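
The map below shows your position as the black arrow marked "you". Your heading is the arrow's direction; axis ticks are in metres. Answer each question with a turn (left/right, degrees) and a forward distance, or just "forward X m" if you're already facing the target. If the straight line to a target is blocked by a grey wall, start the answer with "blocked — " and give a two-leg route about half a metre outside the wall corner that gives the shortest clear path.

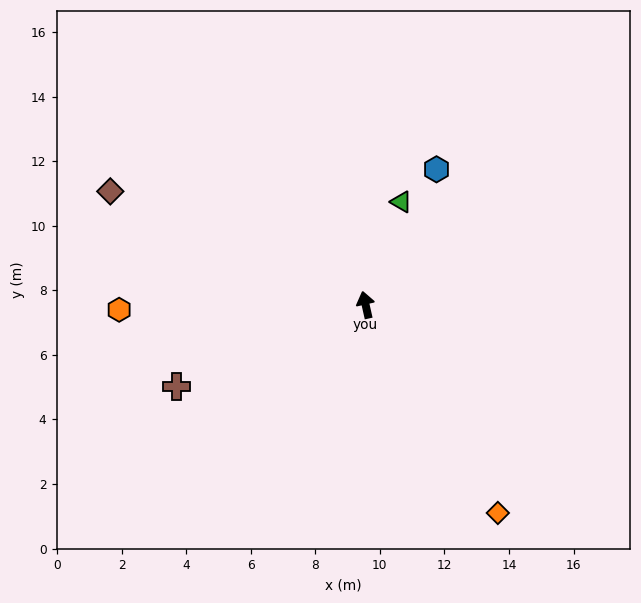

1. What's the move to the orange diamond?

turn right 160°, forward 7.6 m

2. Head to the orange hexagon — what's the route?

turn left 78°, forward 7.6 m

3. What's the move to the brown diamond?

turn left 53°, forward 8.7 m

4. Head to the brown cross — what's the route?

turn left 101°, forward 6.4 m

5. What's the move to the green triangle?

turn right 32°, forward 3.4 m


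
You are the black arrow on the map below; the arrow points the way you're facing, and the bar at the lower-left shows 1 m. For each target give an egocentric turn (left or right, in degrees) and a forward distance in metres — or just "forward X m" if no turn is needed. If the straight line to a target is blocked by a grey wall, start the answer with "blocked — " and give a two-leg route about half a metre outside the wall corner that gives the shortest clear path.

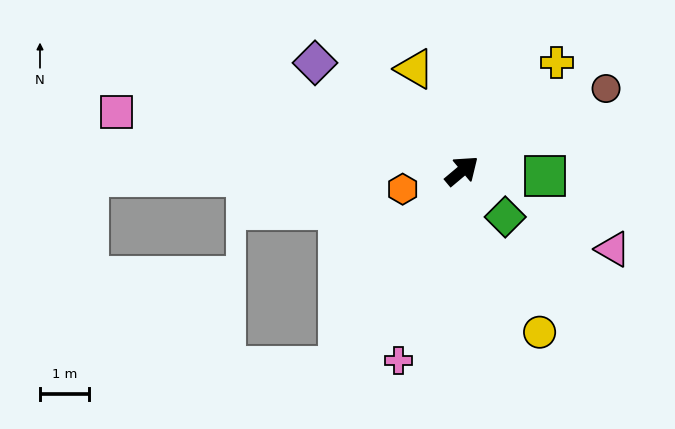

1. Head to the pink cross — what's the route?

turn right 149°, forward 4.1 m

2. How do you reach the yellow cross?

turn left 9°, forward 2.9 m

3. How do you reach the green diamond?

turn right 87°, forward 1.3 m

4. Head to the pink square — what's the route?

turn left 130°, forward 7.1 m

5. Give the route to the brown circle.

turn right 10°, forward 3.4 m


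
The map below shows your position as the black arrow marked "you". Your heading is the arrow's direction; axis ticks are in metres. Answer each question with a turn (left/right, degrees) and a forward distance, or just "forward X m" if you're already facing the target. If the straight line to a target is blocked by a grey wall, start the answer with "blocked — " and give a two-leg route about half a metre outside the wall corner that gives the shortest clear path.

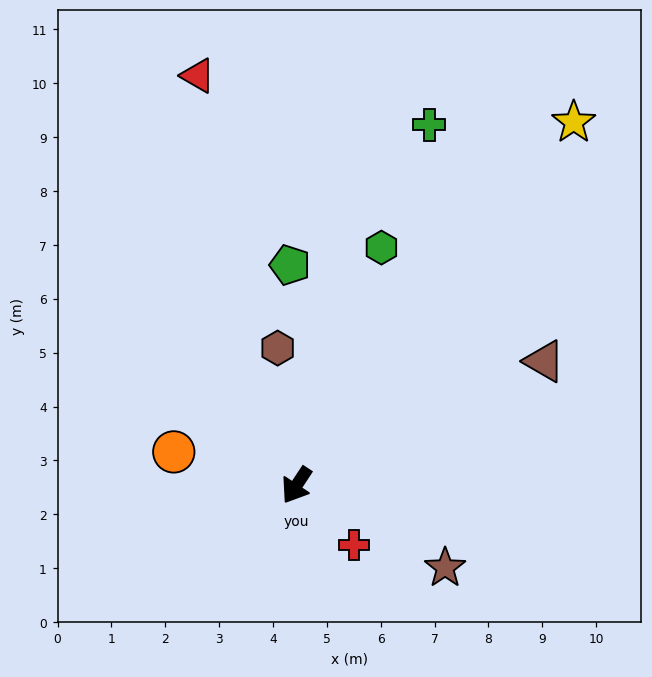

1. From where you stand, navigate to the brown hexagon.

turn right 139°, forward 2.6 m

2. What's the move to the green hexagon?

turn right 166°, forward 4.7 m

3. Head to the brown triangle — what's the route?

turn left 150°, forward 5.1 m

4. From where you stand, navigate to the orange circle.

turn right 72°, forward 2.4 m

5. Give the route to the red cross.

turn left 77°, forward 1.5 m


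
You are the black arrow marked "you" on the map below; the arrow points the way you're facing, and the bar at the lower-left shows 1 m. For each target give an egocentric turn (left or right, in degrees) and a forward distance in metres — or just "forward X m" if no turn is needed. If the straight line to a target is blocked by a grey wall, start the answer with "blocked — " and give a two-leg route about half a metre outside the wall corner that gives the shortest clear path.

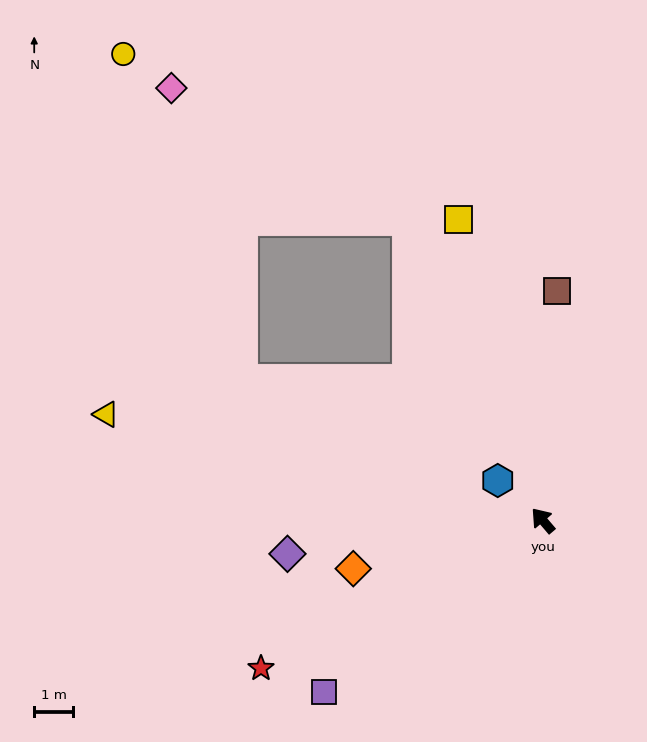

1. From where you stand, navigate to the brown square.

turn right 44°, forward 5.9 m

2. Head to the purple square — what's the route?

turn left 88°, forward 7.1 m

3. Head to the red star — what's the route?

turn left 77°, forward 8.2 m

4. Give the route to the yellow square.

turn right 25°, forward 8.0 m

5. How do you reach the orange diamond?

turn left 64°, forward 5.0 m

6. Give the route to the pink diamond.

blocked — turn right 16°, forward 8.5 m, then turn left 37°, forward 6.9 m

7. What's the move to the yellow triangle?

turn left 36°, forward 11.5 m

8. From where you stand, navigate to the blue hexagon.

turn left 8°, forward 1.5 m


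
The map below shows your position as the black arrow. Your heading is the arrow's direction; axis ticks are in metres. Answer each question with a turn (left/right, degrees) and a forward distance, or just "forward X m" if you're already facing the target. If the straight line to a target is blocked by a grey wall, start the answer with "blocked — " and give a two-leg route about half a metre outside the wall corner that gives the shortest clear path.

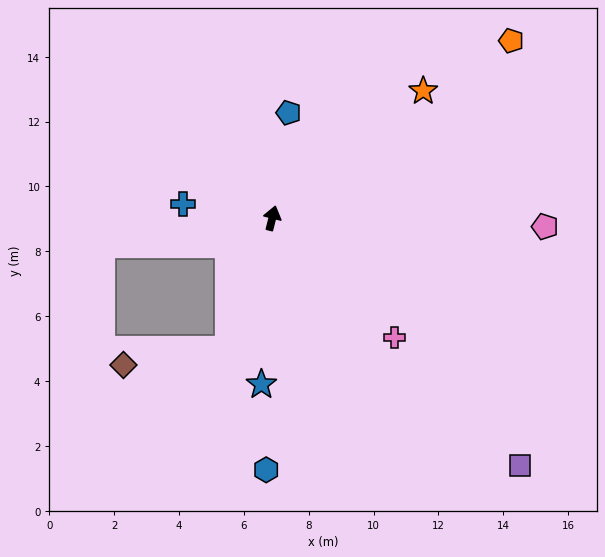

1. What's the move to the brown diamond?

blocked — turn left 176°, forward 4.3 m, then turn right 64°, forward 3.3 m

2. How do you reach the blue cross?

turn left 95°, forward 2.8 m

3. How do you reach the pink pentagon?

turn right 78°, forward 8.4 m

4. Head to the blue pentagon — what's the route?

turn left 5°, forward 3.3 m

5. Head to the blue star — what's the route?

turn right 170°, forward 5.1 m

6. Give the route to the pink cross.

turn right 120°, forward 5.3 m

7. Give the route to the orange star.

turn right 36°, forward 6.1 m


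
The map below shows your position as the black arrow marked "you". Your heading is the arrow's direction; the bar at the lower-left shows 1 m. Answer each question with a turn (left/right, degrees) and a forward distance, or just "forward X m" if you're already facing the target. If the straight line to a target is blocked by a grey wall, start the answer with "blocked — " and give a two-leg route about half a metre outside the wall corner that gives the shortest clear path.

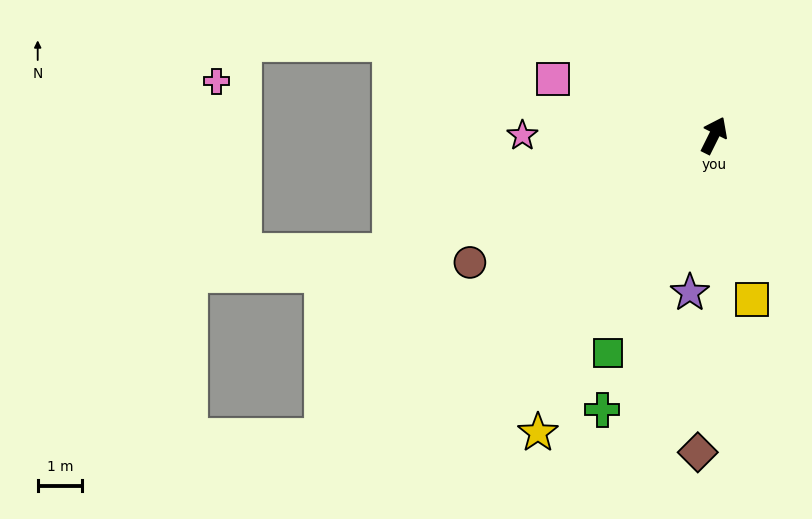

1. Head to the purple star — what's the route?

turn right 162°, forward 3.6 m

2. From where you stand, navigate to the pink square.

turn left 97°, forward 3.8 m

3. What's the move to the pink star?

turn left 117°, forward 4.3 m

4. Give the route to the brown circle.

turn left 144°, forward 6.2 m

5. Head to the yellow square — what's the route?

turn right 140°, forward 3.8 m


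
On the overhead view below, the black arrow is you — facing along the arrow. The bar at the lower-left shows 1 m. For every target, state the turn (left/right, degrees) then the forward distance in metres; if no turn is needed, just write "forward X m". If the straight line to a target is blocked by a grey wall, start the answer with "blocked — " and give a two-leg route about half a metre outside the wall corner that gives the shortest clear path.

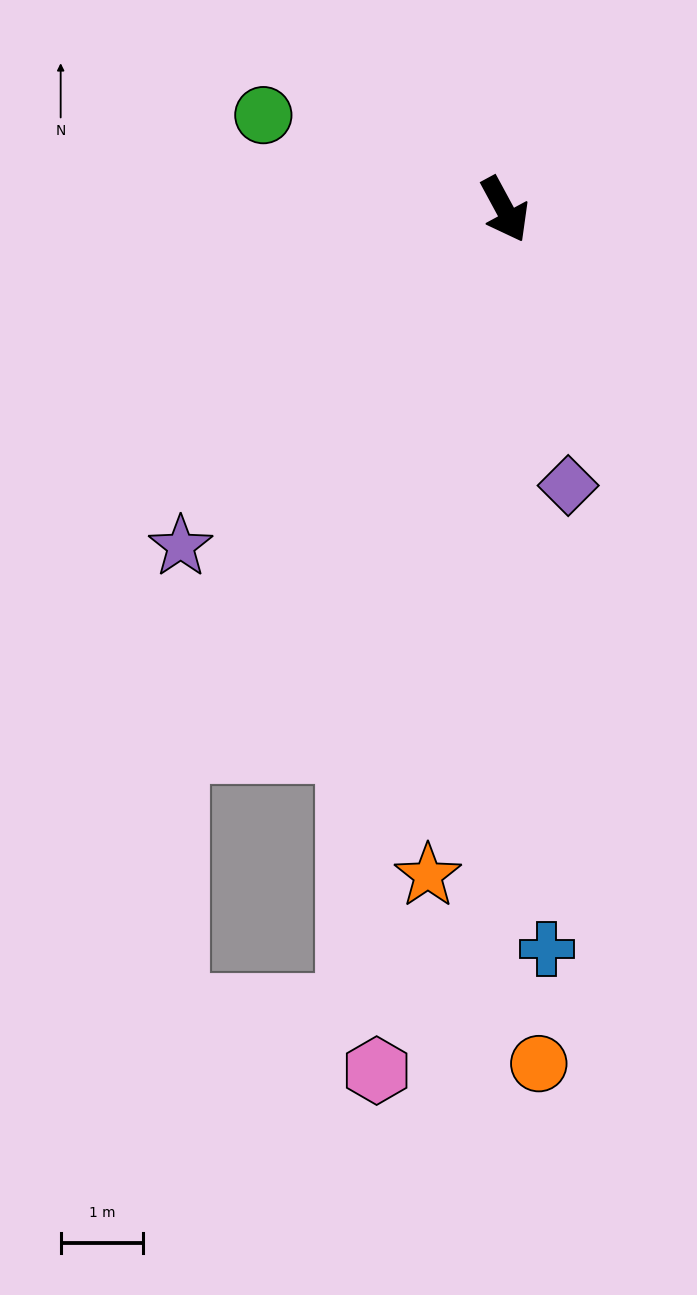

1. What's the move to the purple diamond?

turn right 15°, forward 3.4 m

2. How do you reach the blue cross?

turn right 25°, forward 8.9 m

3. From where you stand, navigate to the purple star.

turn right 72°, forward 5.6 m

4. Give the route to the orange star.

turn right 35°, forward 8.1 m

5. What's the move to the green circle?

turn right 140°, forward 3.1 m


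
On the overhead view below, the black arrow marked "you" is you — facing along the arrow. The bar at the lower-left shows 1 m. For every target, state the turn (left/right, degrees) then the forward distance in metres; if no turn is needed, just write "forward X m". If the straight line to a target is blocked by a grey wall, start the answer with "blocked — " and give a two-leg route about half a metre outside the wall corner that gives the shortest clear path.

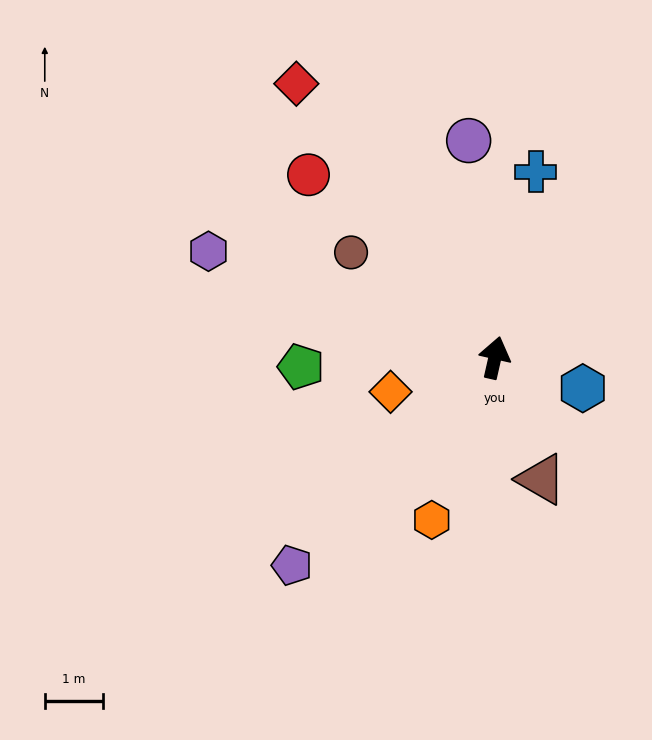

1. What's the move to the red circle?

turn left 58°, forward 4.5 m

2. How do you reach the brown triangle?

turn right 146°, forward 2.2 m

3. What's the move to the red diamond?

turn left 49°, forward 5.8 m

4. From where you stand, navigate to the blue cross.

forward 3.3 m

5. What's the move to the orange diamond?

turn left 121°, forward 1.9 m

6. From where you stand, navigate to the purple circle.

turn left 20°, forward 3.7 m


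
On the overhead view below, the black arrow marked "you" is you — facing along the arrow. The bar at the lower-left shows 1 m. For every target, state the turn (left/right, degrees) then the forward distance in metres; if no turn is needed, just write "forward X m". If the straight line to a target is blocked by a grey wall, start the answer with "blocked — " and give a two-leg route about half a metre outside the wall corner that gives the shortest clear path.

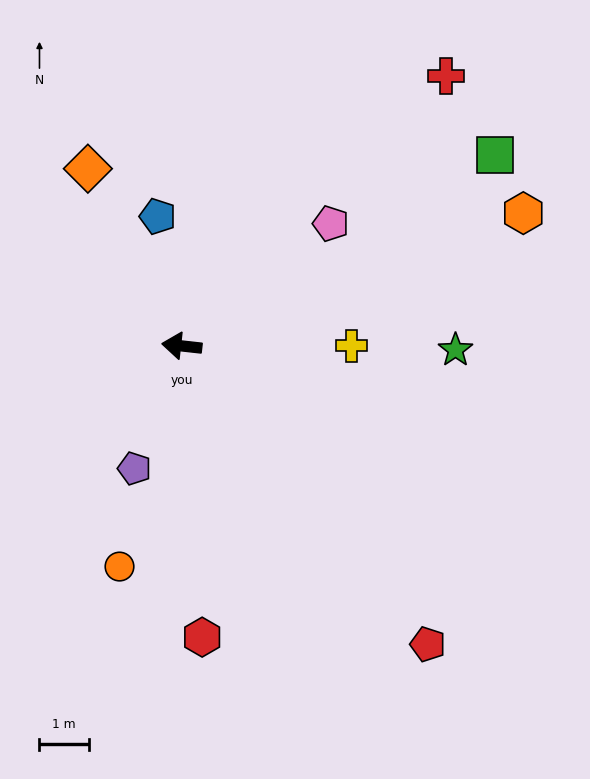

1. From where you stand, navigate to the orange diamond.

turn right 56°, forward 4.0 m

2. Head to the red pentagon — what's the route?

turn left 136°, forward 7.8 m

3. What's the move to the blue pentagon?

turn right 73°, forward 2.7 m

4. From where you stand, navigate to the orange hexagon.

turn right 152°, forward 7.4 m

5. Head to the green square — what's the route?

turn right 142°, forward 7.4 m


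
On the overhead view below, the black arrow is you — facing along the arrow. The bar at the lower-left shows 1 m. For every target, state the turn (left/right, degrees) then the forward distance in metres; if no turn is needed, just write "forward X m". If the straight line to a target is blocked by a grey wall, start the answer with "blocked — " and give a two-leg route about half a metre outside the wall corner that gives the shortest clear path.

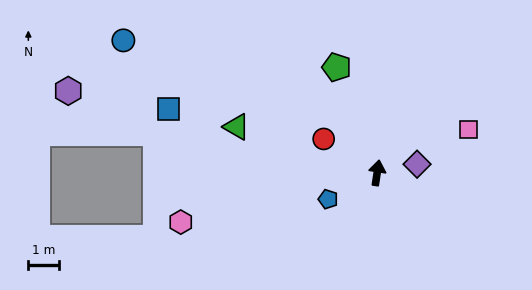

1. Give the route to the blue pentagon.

turn left 127°, forward 1.8 m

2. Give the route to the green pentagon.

turn left 30°, forward 3.6 m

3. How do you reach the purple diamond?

turn right 69°, forward 1.3 m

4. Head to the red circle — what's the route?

turn left 66°, forward 2.0 m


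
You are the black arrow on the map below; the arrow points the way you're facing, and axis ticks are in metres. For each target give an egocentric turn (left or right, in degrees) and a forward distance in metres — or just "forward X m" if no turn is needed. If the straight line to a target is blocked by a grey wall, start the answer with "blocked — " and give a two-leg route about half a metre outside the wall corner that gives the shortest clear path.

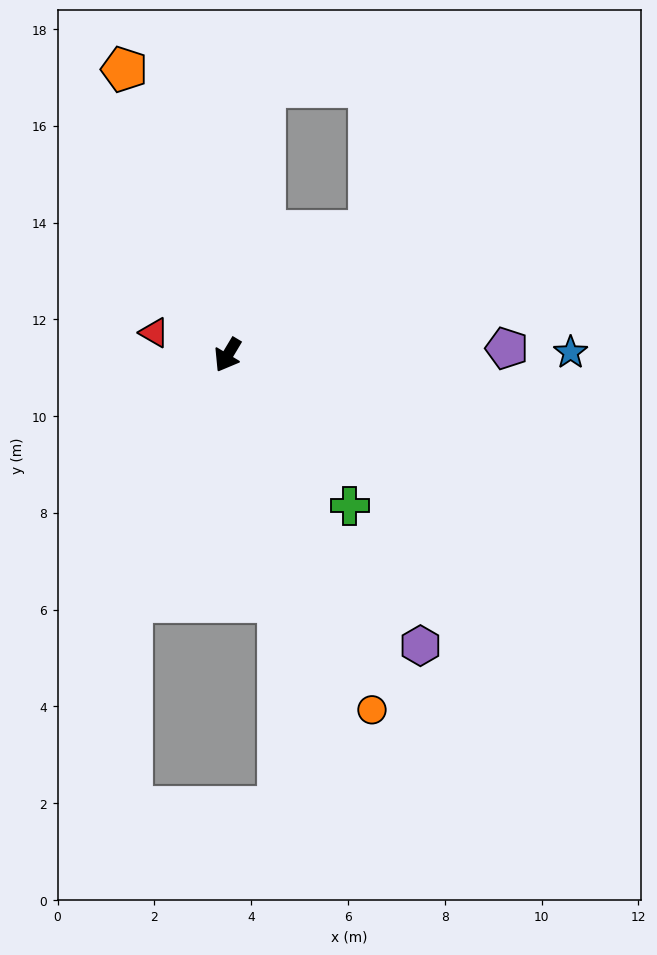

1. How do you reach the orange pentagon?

turn right 129°, forward 6.3 m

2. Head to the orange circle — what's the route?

turn left 53°, forward 7.9 m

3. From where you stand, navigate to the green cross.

turn left 70°, forward 4.0 m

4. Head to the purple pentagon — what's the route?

turn left 122°, forward 5.8 m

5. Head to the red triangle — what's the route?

turn right 76°, forward 1.6 m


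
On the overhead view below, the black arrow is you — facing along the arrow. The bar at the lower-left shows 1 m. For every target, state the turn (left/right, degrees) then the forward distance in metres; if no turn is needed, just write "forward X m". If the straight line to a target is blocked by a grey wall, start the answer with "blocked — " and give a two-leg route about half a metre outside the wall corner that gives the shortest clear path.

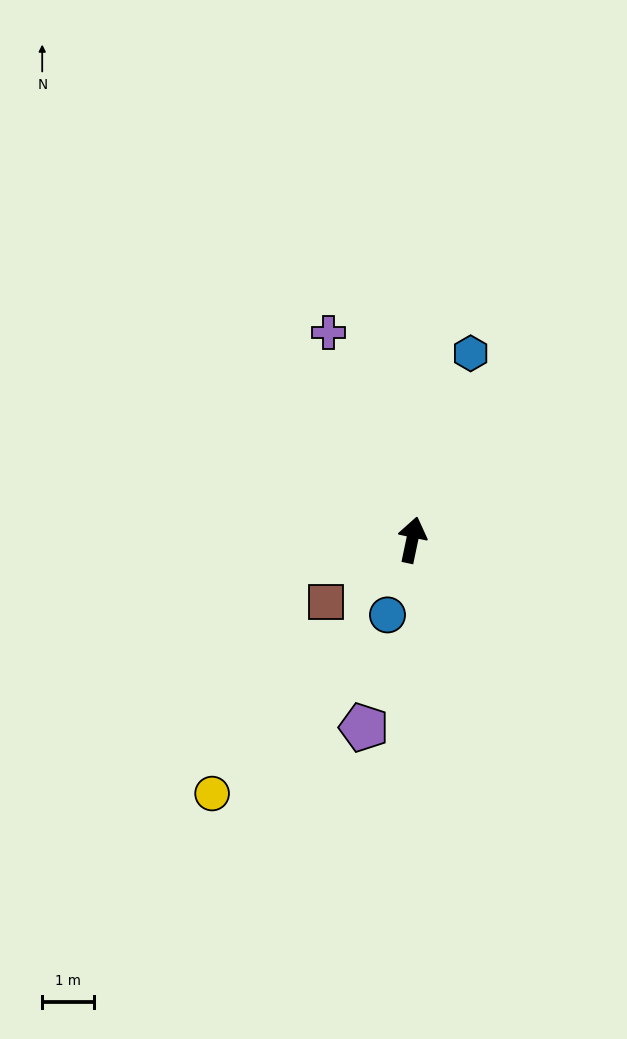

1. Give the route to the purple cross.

turn left 34°, forward 4.3 m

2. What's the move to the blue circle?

turn left 174°, forward 1.5 m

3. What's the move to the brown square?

turn left 138°, forward 2.0 m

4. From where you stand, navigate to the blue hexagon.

turn right 6°, forward 3.7 m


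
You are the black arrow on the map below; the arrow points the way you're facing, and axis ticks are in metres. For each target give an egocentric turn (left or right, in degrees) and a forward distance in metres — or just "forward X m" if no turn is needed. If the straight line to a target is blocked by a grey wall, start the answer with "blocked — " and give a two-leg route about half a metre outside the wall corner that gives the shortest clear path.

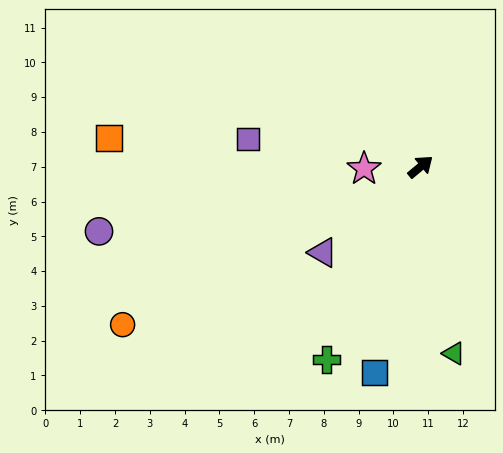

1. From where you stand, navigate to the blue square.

turn right 142°, forward 6.1 m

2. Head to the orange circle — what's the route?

turn left 168°, forward 9.7 m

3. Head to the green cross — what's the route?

turn right 156°, forward 6.2 m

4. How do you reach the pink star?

turn left 142°, forward 1.6 m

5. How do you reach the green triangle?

turn right 120°, forward 5.4 m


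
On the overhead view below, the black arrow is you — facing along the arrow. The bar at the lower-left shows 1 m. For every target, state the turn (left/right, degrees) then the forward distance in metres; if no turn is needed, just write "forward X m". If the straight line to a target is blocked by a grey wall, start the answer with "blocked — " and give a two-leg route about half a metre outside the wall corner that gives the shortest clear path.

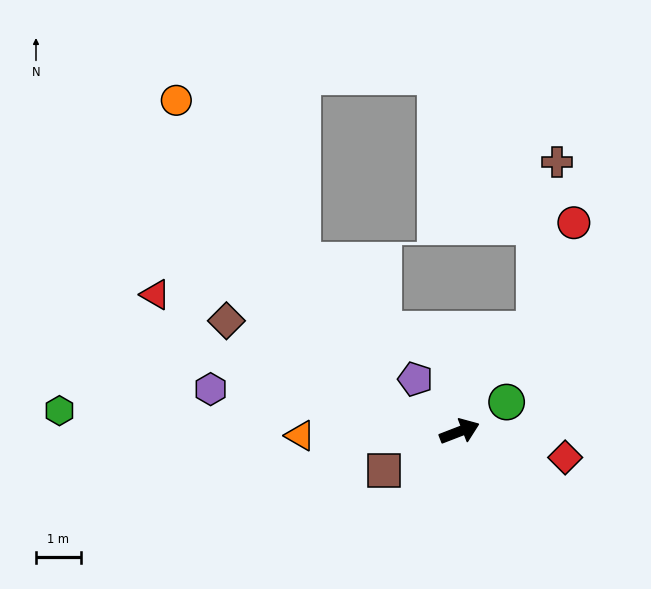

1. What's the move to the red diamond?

turn right 35°, forward 2.4 m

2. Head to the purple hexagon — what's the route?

turn left 149°, forward 5.7 m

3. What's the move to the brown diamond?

turn left 133°, forward 5.8 m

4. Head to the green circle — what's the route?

turn left 11°, forward 1.2 m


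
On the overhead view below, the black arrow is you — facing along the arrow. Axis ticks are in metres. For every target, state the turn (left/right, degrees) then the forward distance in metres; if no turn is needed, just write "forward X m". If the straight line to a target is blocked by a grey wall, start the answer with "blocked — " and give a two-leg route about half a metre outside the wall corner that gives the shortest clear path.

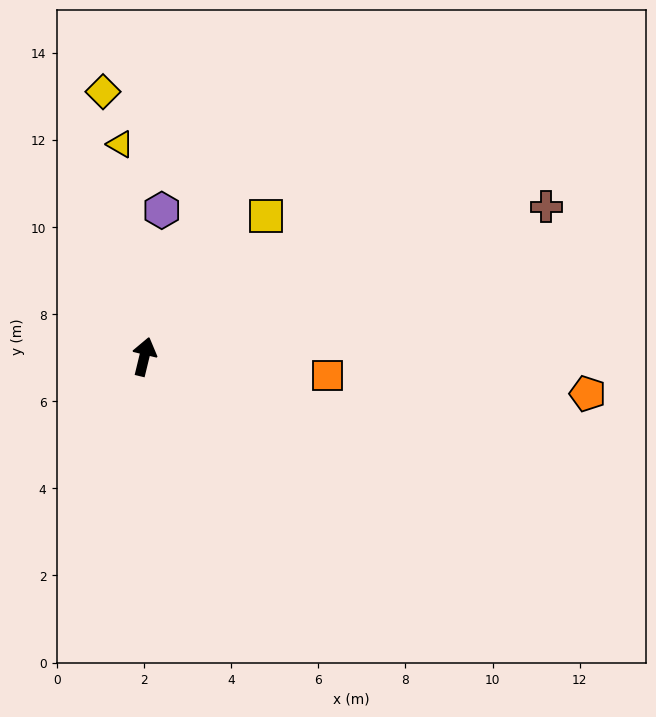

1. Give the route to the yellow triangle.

turn left 20°, forward 4.9 m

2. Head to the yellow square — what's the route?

turn right 27°, forward 4.3 m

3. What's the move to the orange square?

turn right 82°, forward 4.2 m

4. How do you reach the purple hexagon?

turn left 7°, forward 3.4 m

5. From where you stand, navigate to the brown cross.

turn right 56°, forward 9.8 m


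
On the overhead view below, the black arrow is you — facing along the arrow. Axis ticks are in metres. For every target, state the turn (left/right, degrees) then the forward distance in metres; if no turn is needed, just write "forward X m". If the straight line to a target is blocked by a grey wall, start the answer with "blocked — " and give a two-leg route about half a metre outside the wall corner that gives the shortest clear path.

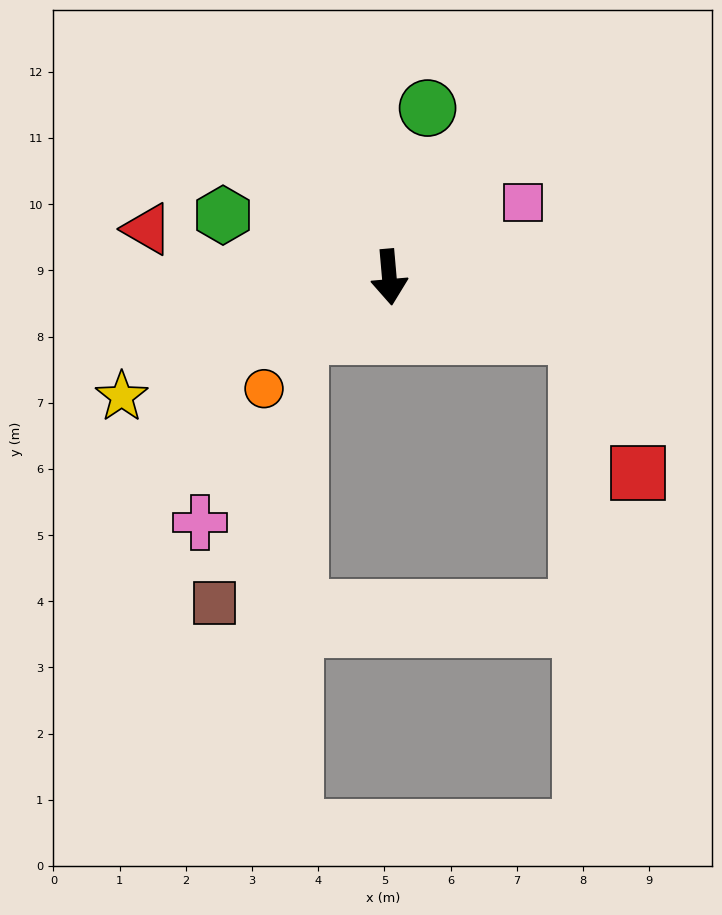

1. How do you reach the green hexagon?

turn right 115°, forward 2.7 m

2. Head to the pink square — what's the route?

turn left 114°, forward 2.3 m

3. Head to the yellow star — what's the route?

turn right 71°, forward 4.4 m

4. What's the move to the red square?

blocked — turn left 68°, forward 3.0 m, then turn right 49°, forward 2.3 m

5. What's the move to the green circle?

turn left 162°, forward 2.6 m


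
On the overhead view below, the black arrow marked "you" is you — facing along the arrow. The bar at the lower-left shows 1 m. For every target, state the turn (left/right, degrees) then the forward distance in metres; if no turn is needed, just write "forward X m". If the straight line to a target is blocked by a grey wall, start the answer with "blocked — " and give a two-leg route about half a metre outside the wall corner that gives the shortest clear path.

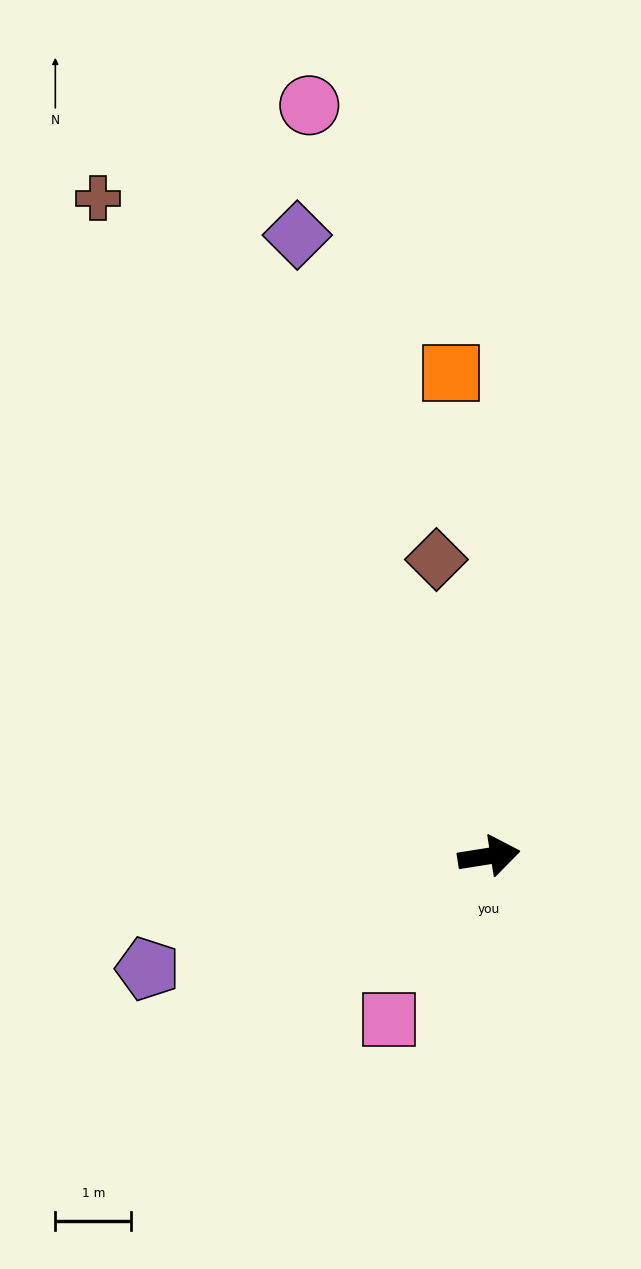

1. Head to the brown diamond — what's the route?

turn left 91°, forward 4.0 m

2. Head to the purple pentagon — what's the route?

turn right 171°, forward 4.7 m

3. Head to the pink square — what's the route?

turn right 130°, forward 2.5 m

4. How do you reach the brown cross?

turn left 112°, forward 10.1 m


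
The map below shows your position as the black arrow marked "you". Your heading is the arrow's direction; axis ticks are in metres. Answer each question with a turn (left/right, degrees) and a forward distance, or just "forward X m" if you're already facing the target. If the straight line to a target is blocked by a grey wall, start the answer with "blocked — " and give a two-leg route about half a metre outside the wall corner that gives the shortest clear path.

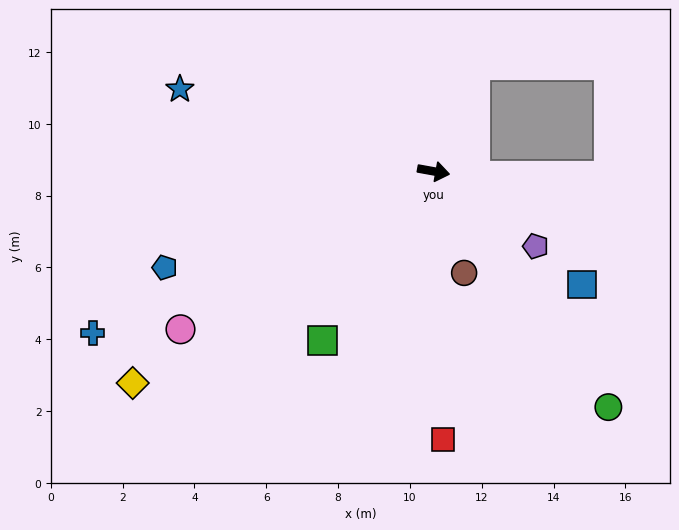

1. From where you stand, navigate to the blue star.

turn left 172°, forward 7.4 m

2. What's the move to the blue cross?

turn right 144°, forward 10.5 m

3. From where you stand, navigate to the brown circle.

turn right 63°, forward 3.0 m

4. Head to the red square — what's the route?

turn right 78°, forward 7.5 m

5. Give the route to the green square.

turn right 113°, forward 5.6 m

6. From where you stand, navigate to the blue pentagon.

turn right 150°, forward 8.0 m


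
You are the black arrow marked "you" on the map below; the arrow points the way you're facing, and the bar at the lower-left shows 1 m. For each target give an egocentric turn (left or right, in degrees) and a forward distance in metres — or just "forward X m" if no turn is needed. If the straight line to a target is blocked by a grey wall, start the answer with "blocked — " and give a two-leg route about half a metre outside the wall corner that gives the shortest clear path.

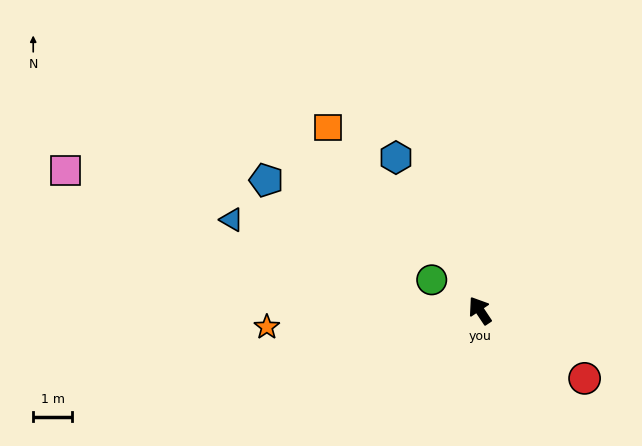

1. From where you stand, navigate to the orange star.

turn left 61°, forward 5.5 m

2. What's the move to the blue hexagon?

turn right 5°, forward 4.5 m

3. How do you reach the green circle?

turn left 24°, forward 1.5 m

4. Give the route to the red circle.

turn right 157°, forward 3.2 m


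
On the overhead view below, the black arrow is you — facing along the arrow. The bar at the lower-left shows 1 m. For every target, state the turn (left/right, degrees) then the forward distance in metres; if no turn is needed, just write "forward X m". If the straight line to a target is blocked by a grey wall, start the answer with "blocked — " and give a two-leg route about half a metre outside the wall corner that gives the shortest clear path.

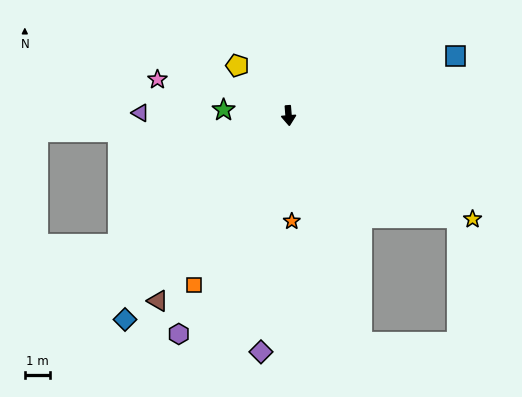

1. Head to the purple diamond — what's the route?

turn right 11°, forward 9.3 m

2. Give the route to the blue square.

turn left 105°, forward 6.9 m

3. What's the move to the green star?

turn right 100°, forward 2.5 m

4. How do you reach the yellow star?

turn left 56°, forward 8.2 m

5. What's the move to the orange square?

turn right 34°, forward 7.5 m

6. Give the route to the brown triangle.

turn right 40°, forward 8.8 m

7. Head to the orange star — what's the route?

turn right 3°, forward 4.1 m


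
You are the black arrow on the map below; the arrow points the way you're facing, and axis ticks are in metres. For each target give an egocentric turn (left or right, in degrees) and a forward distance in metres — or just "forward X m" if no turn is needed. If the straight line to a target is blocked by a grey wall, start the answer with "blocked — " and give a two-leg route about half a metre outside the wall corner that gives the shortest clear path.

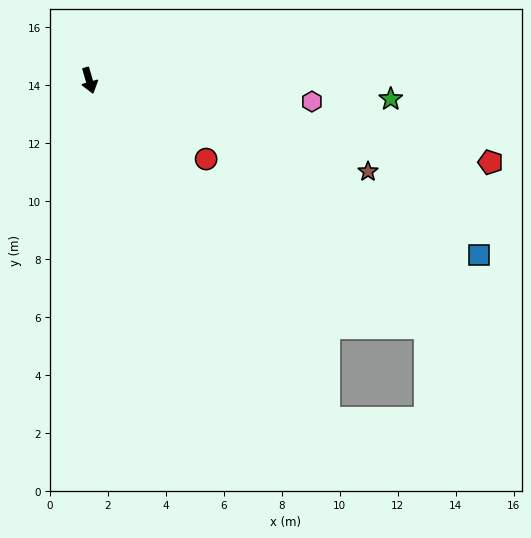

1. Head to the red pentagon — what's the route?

turn left 62°, forward 14.1 m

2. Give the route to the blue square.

turn left 50°, forward 14.7 m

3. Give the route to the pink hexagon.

turn left 68°, forward 7.7 m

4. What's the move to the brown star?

turn left 56°, forward 10.1 m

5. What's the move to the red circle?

turn left 40°, forward 4.9 m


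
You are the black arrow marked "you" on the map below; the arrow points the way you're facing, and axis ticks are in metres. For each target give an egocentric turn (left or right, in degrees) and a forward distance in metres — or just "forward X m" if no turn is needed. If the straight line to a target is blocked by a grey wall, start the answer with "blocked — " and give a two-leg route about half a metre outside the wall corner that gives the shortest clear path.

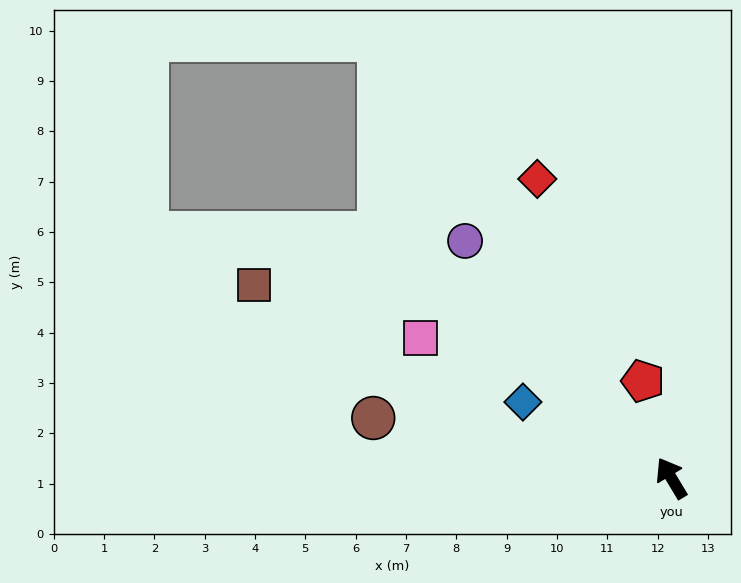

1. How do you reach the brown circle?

turn left 48°, forward 6.0 m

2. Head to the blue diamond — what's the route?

turn left 32°, forward 3.3 m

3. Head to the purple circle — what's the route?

turn left 10°, forward 6.2 m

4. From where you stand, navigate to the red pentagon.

turn right 15°, forward 2.0 m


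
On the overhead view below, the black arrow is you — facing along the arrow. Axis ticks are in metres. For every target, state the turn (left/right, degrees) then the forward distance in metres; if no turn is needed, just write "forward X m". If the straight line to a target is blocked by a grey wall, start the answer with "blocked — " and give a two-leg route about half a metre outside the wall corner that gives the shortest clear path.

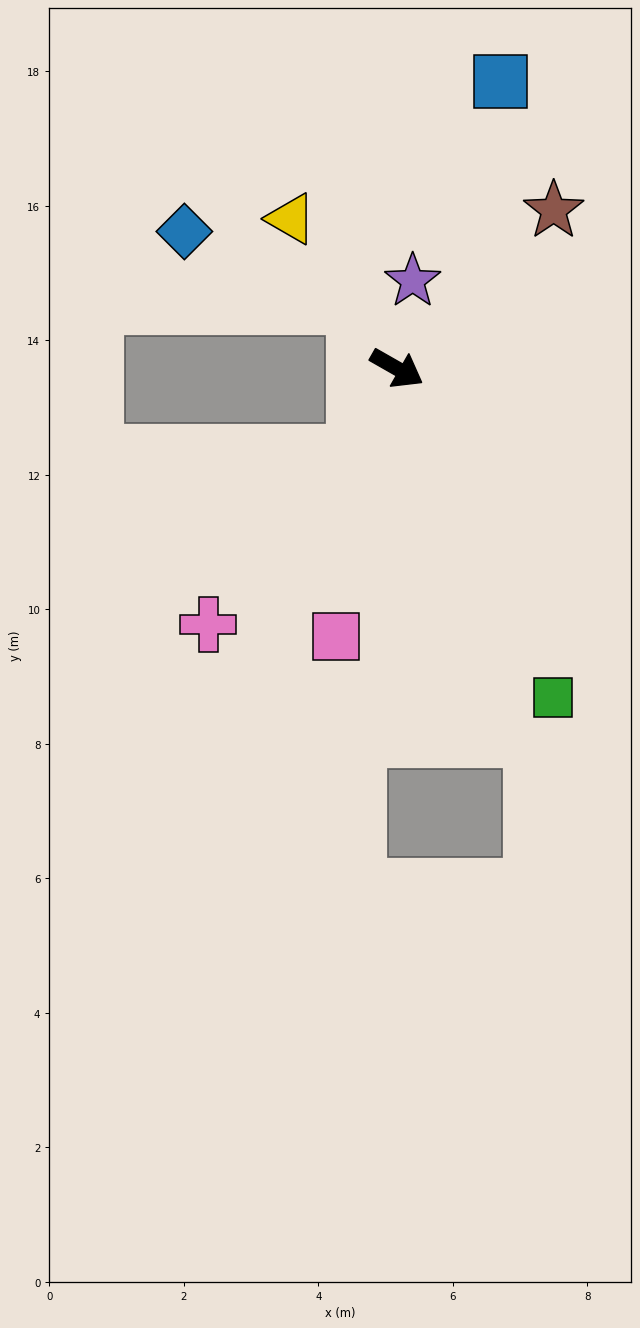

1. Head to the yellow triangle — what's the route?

turn left 155°, forward 2.7 m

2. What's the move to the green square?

turn right 35°, forward 5.4 m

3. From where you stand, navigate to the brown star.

turn left 75°, forward 3.3 m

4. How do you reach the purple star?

turn left 110°, forward 1.3 m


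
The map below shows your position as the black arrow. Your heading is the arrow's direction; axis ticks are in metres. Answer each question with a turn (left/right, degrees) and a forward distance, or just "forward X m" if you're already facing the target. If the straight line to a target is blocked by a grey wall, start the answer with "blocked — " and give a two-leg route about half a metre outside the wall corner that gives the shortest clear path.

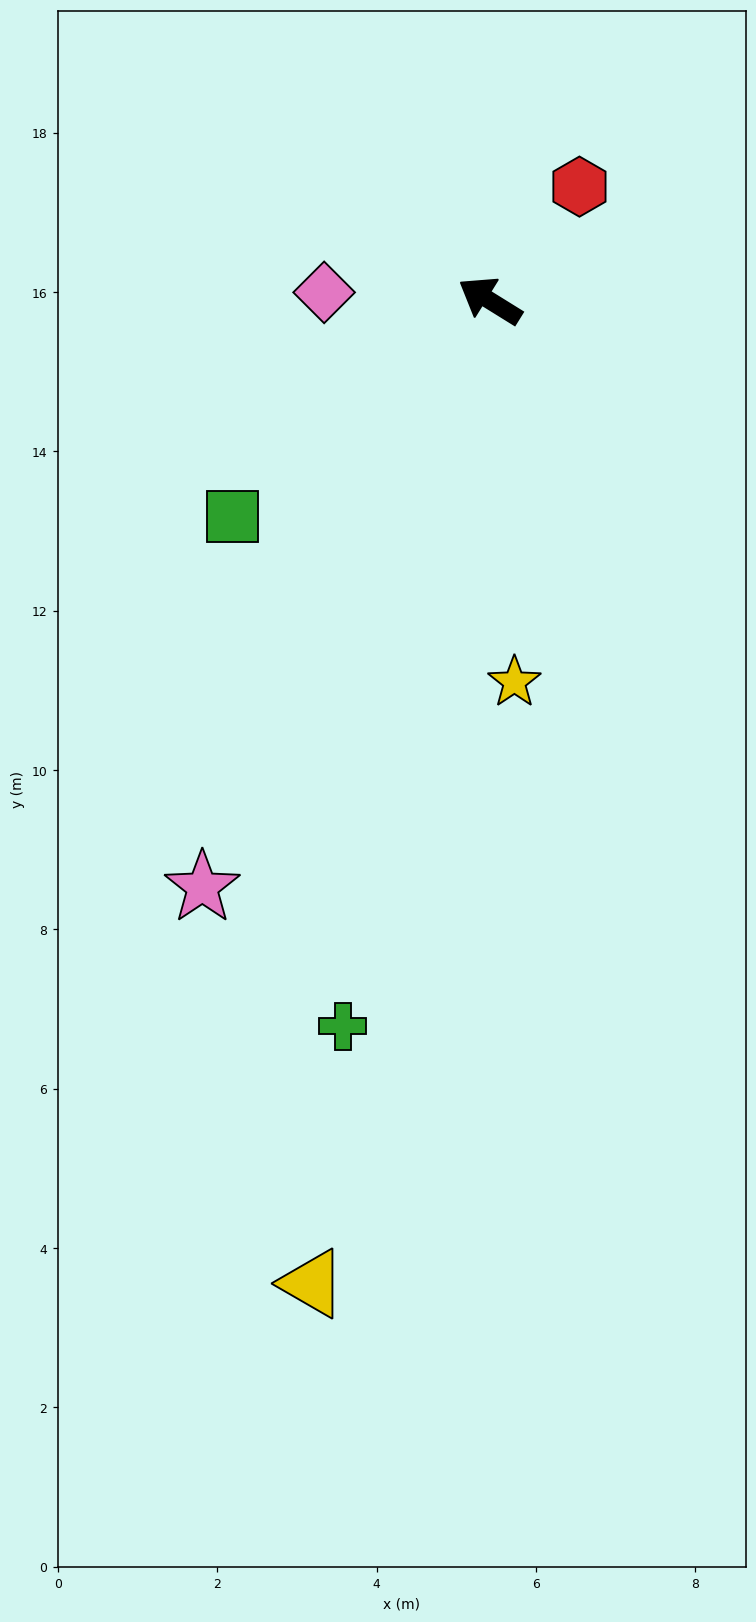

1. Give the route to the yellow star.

turn left 126°, forward 4.8 m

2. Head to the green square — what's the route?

turn left 72°, forward 4.2 m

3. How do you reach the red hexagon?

turn right 96°, forward 1.8 m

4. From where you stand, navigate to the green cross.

turn left 110°, forward 9.3 m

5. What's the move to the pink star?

turn left 96°, forward 8.2 m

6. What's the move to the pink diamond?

turn left 29°, forward 2.1 m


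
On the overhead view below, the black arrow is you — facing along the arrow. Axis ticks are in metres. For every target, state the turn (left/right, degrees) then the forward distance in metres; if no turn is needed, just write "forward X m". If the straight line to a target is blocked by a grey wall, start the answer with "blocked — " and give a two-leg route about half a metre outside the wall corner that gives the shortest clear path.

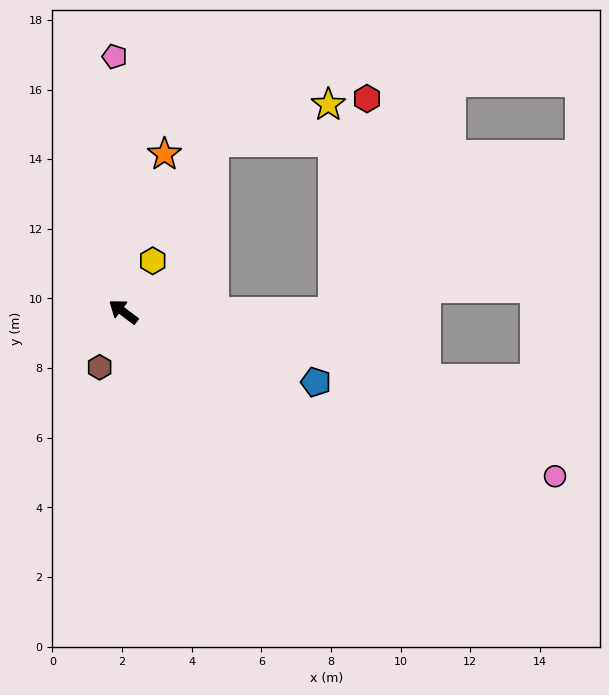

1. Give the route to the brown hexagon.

turn left 104°, forward 1.7 m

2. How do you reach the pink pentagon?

turn right 51°, forward 7.3 m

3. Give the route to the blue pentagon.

turn right 163°, forward 5.9 m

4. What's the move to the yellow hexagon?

turn right 83°, forward 1.7 m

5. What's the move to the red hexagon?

blocked — turn right 143°, forward 6.0 m, then turn left 81°, forward 6.2 m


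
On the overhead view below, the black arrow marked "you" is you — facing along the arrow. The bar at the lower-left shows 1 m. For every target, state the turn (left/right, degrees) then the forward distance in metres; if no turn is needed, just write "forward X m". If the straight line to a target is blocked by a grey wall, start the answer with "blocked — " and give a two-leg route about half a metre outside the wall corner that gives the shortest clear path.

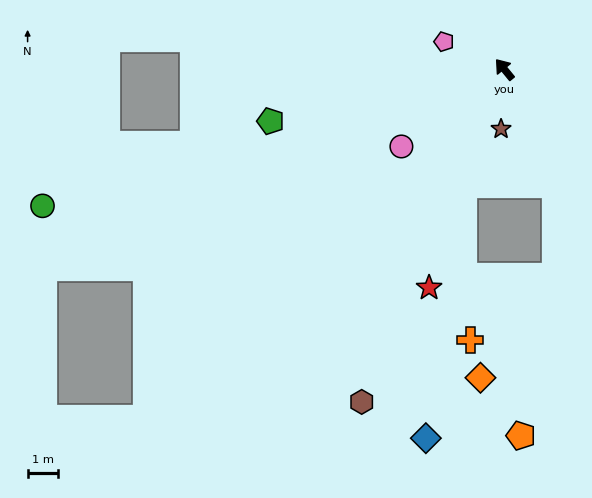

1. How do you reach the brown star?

turn left 137°, forward 1.9 m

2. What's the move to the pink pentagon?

turn left 26°, forward 2.2 m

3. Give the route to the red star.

turn left 122°, forward 7.5 m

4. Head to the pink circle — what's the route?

turn left 88°, forward 4.2 m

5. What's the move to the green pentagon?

turn left 63°, forward 7.8 m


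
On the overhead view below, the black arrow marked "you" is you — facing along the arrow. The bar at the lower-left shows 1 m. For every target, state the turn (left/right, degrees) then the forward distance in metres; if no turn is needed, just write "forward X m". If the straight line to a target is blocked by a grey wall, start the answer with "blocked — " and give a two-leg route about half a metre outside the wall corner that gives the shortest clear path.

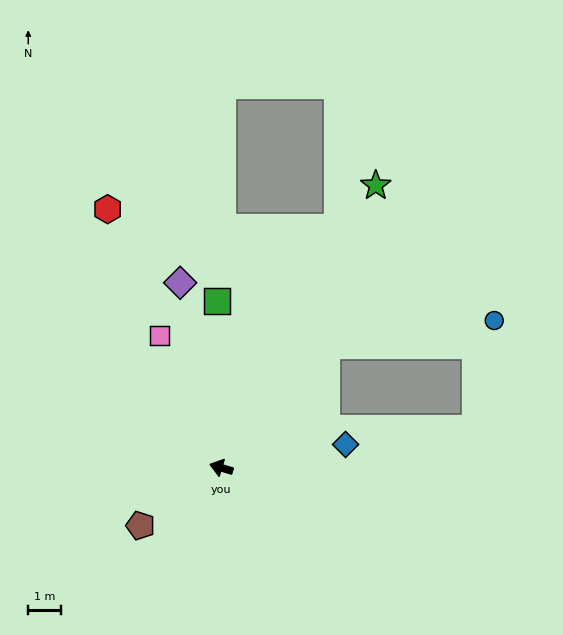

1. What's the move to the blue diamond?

turn right 153°, forward 3.9 m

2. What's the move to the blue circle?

blocked — turn right 114°, forward 5.0 m, then turn right 41°, forward 5.2 m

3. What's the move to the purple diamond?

turn right 61°, forward 5.9 m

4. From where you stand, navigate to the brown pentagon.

turn left 52°, forward 3.1 m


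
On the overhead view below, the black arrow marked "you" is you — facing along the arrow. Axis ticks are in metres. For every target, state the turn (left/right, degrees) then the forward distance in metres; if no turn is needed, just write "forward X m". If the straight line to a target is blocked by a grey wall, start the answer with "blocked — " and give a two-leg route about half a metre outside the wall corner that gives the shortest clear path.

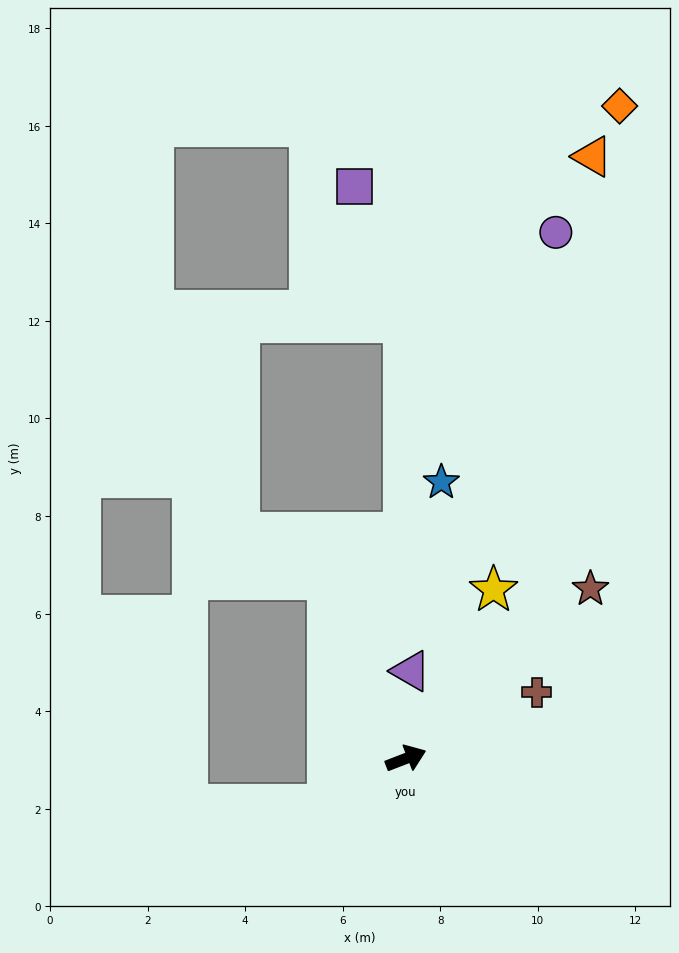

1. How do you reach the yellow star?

turn left 41°, forward 3.9 m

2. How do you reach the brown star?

turn left 21°, forward 5.1 m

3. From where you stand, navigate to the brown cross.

turn left 6°, forward 3.0 m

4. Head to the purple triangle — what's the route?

turn left 66°, forward 1.8 m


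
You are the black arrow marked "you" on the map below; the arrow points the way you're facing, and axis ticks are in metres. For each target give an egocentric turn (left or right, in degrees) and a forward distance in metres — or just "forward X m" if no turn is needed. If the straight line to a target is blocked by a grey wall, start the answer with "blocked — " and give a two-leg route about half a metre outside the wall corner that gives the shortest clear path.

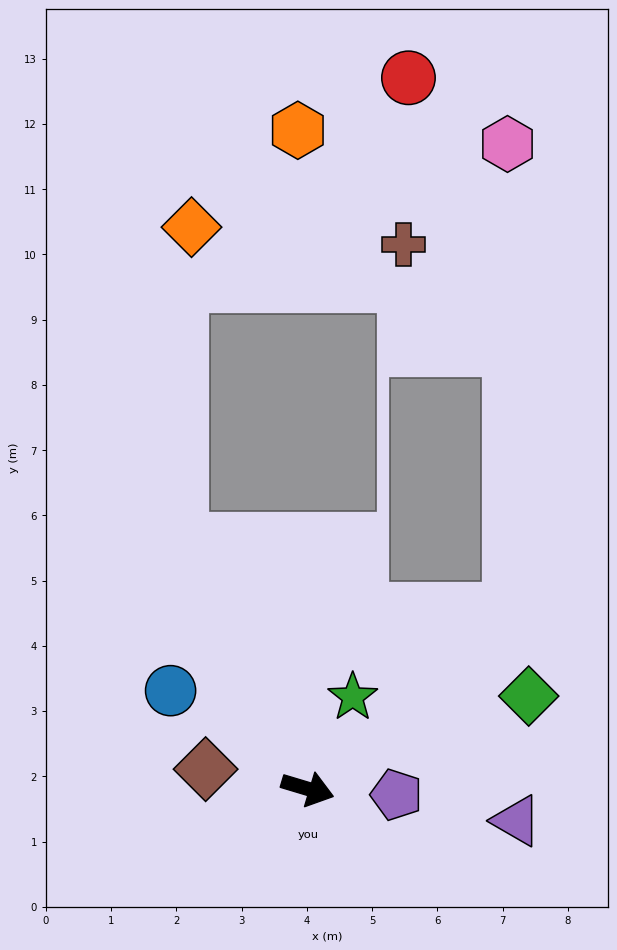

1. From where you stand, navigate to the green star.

turn left 81°, forward 1.6 m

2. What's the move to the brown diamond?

turn right 174°, forward 1.6 m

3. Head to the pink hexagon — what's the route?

blocked — turn left 58°, forward 4.1 m, then turn left 49°, forward 7.2 m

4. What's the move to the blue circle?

turn left 161°, forward 2.6 m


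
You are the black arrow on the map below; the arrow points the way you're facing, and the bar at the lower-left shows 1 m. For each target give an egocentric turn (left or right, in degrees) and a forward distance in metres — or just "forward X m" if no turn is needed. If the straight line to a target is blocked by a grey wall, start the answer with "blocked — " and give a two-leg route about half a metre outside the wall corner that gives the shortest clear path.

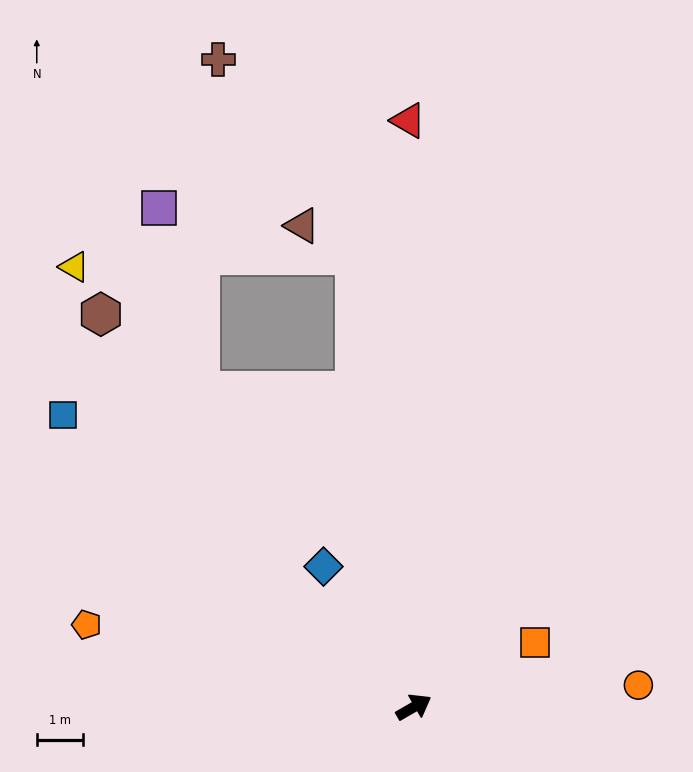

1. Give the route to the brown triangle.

blocked — turn left 67°, forward 9.9 m, then turn left 54°, forward 1.3 m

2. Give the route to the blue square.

turn left 110°, forward 10.0 m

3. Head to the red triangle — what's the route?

turn left 61°, forward 12.8 m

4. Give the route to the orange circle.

turn right 24°, forward 4.9 m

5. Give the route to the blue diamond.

turn left 93°, forward 3.6 m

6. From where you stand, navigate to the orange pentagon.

turn left 136°, forward 7.4 m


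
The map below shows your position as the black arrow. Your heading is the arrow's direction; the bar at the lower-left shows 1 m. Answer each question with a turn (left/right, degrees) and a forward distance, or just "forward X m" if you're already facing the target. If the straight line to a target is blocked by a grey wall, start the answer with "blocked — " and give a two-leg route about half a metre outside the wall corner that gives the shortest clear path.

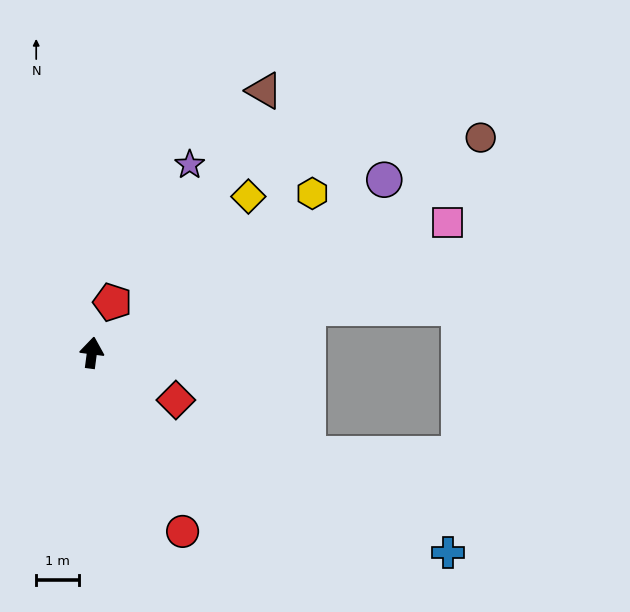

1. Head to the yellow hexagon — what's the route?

turn right 47°, forward 6.3 m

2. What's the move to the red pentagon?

turn right 15°, forward 1.3 m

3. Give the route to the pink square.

turn right 62°, forward 8.8 m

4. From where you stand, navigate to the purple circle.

turn right 52°, forward 7.9 m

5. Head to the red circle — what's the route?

turn right 146°, forward 4.6 m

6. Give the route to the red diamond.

turn right 112°, forward 2.2 m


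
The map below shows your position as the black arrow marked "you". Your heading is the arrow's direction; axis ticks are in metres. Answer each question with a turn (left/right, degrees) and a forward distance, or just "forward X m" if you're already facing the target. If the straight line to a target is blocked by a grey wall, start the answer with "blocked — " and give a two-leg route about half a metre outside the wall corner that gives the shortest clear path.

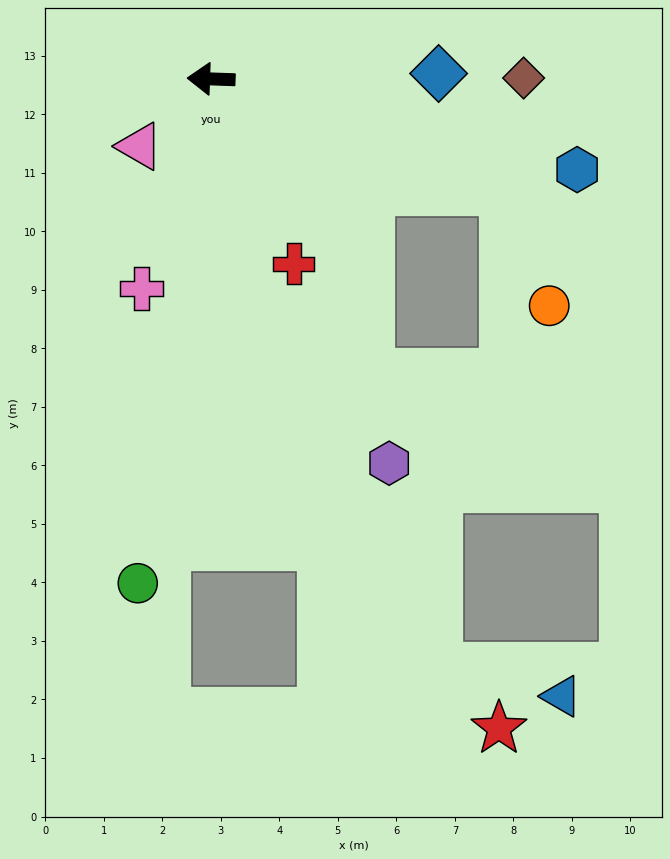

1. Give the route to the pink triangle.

turn left 45°, forward 1.7 m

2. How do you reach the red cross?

turn left 116°, forward 3.5 m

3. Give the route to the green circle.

turn left 84°, forward 8.7 m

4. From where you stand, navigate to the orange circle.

blocked — turn left 161°, forward 5.4 m, then turn right 48°, forward 2.1 m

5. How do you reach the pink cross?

turn left 74°, forward 3.8 m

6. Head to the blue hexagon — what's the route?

turn left 168°, forward 6.4 m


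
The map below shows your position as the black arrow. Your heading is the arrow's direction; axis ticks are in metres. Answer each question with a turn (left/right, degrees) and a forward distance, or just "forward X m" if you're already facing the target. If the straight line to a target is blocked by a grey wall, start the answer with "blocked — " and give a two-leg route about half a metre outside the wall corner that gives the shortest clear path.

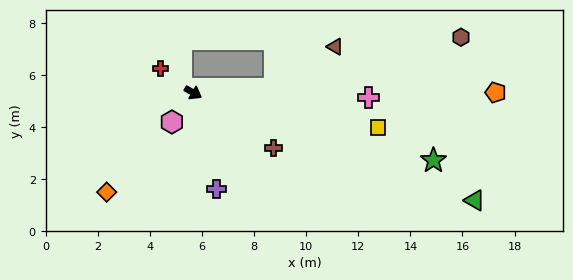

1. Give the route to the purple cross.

turn right 46°, forward 3.8 m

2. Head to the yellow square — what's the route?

turn left 20°, forward 7.2 m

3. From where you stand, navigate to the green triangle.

turn left 9°, forward 11.6 m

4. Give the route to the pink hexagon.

turn right 96°, forward 1.4 m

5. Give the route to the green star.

turn left 14°, forward 9.6 m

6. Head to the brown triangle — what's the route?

blocked — turn left 33°, forward 3.1 m, then turn left 32°, forward 2.8 m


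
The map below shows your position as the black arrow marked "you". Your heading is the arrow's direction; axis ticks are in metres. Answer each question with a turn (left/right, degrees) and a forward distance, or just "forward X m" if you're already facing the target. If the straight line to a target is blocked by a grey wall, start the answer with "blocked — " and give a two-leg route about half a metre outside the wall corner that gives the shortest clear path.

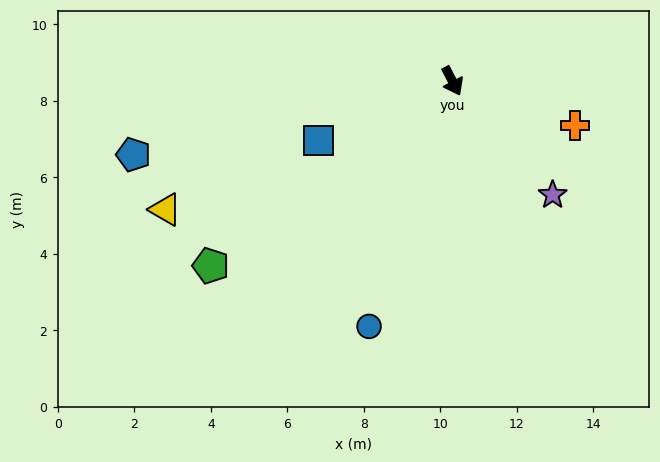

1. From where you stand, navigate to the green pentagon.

turn right 80°, forward 7.9 m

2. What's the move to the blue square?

turn right 93°, forward 3.8 m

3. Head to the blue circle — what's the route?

turn right 46°, forward 6.8 m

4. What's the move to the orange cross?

turn left 43°, forward 3.4 m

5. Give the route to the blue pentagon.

turn right 104°, forward 8.6 m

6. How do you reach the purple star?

turn left 14°, forward 4.0 m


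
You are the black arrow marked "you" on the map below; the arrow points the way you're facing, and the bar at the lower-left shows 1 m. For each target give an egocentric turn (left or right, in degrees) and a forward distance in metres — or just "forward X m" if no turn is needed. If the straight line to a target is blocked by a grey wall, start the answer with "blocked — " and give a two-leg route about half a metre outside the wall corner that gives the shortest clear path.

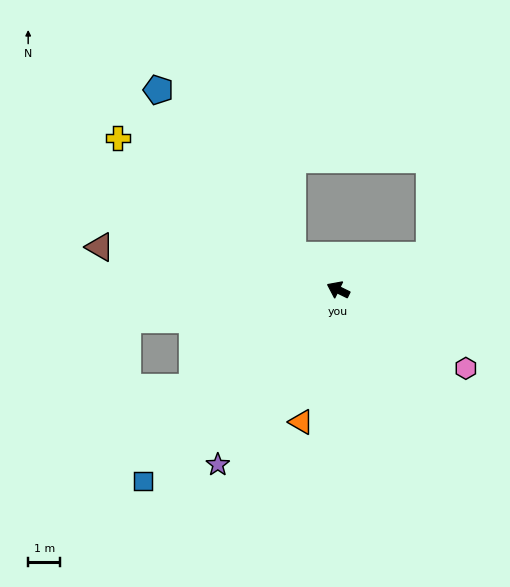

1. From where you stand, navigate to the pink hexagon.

turn left 174°, forward 4.6 m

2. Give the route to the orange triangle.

turn left 100°, forward 4.3 m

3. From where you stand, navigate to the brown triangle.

turn left 16°, forward 7.5 m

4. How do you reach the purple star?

turn left 82°, forward 6.6 m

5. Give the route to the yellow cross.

turn right 8°, forward 8.3 m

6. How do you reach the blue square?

turn left 70°, forward 8.5 m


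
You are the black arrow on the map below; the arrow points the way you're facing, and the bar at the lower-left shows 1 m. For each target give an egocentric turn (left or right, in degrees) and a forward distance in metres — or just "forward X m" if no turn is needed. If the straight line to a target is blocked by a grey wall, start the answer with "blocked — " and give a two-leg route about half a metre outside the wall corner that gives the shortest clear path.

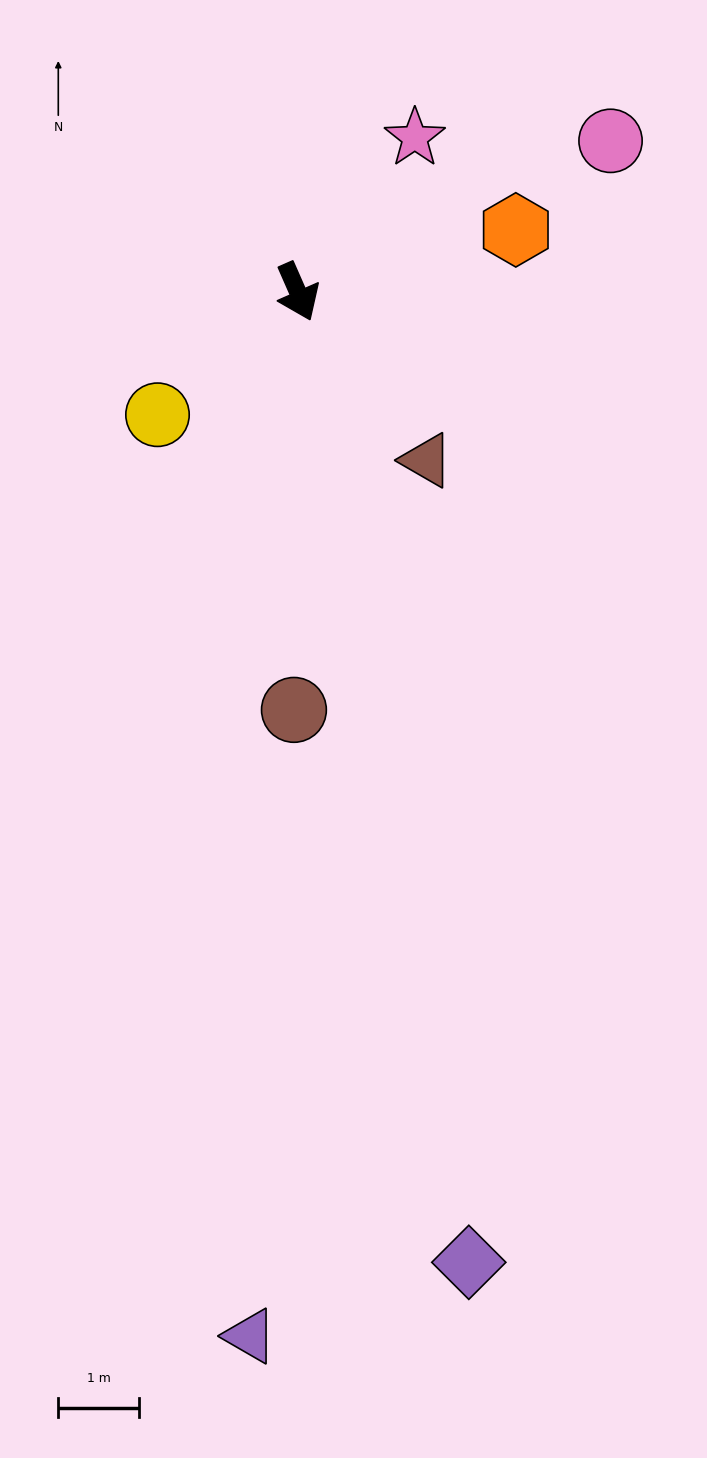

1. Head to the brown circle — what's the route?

turn right 24°, forward 5.2 m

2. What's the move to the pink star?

turn left 119°, forward 2.4 m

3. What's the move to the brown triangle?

turn left 14°, forward 2.6 m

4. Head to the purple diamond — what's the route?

turn right 14°, forward 12.2 m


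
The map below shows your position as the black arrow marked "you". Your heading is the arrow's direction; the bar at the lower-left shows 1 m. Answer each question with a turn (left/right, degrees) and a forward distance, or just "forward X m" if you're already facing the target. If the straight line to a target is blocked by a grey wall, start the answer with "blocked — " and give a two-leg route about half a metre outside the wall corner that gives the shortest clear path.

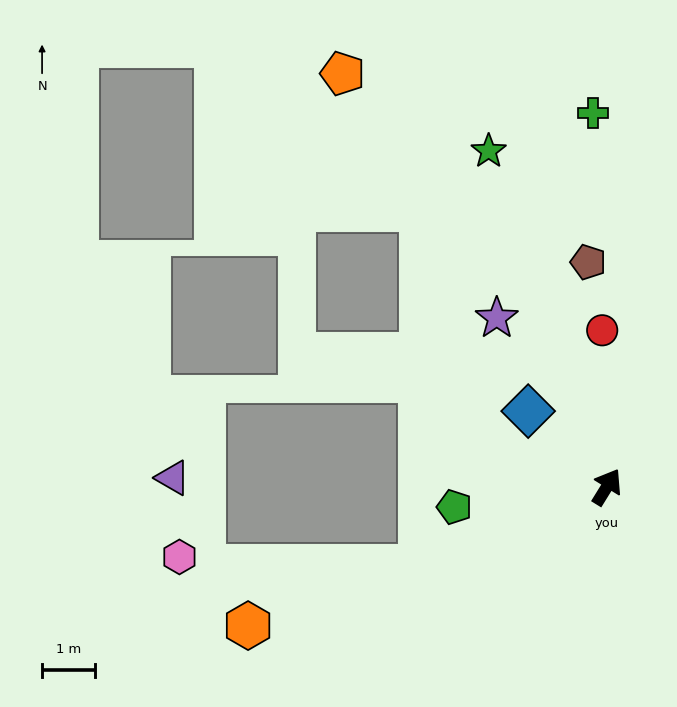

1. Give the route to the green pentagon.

turn left 129°, forward 2.9 m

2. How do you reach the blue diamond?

turn left 78°, forward 2.1 m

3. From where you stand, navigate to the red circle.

turn left 33°, forward 3.0 m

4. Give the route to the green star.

turn left 51°, forward 6.7 m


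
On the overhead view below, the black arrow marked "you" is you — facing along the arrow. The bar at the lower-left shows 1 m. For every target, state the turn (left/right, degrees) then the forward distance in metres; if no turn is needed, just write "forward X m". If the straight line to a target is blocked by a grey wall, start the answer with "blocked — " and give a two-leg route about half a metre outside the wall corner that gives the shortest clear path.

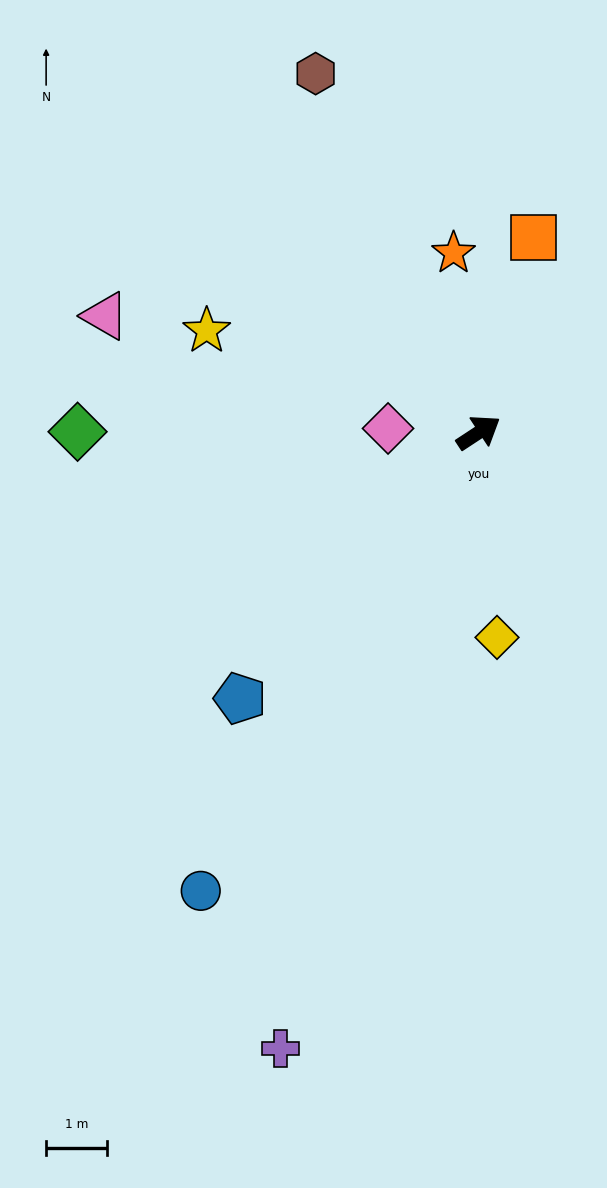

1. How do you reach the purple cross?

turn right 141°, forward 10.6 m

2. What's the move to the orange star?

turn left 65°, forward 3.0 m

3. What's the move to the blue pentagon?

turn right 165°, forward 5.9 m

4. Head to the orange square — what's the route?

turn left 41°, forward 3.3 m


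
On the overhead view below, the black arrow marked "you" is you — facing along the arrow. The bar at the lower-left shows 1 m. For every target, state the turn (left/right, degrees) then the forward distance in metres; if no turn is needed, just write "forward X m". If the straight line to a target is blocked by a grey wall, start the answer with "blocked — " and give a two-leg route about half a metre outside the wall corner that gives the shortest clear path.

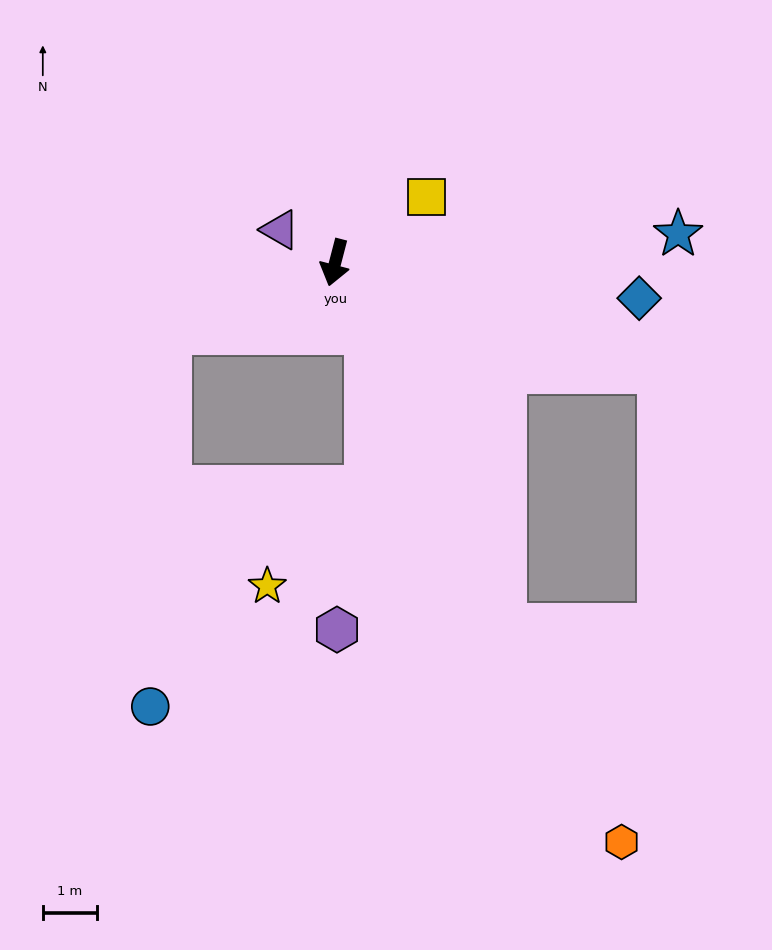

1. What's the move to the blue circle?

blocked — turn right 53°, forward 3.3 m, then turn left 65°, forward 6.9 m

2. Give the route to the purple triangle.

turn right 106°, forward 1.2 m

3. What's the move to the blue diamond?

turn left 98°, forward 5.7 m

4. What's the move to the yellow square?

turn left 140°, forward 2.1 m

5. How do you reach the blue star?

turn left 109°, forward 6.4 m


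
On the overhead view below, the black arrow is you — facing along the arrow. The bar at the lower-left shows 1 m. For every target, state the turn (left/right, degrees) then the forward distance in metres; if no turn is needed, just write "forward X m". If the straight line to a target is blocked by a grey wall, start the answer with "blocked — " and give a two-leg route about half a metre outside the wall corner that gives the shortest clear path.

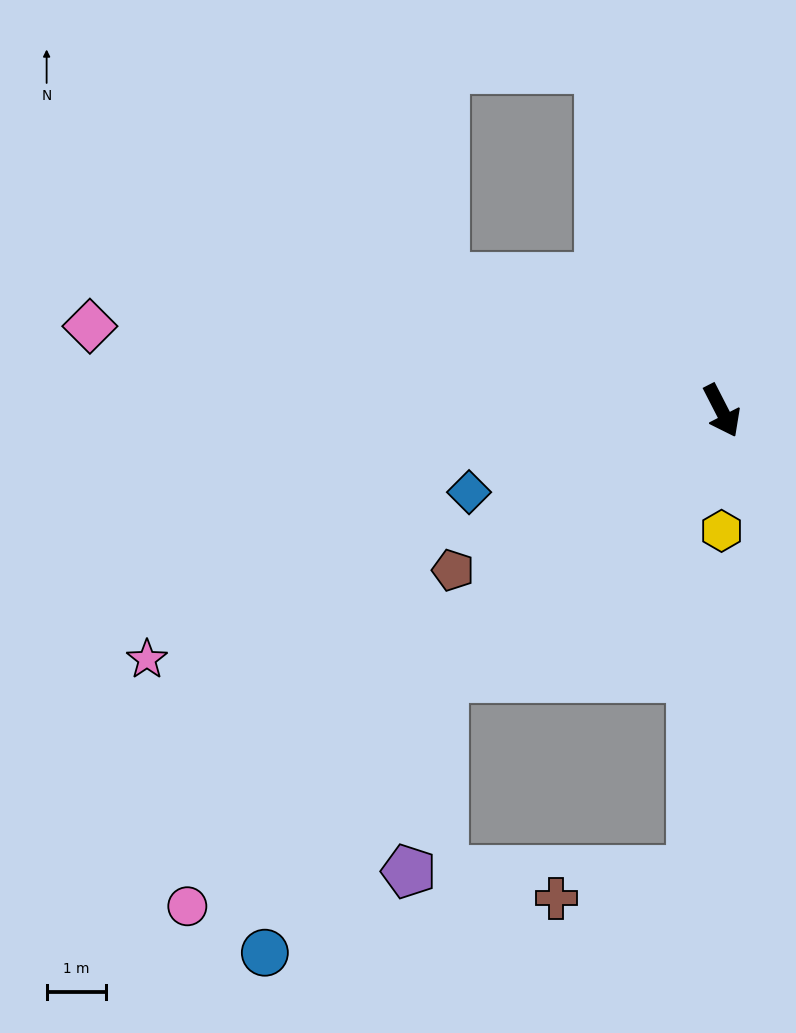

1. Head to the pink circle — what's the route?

turn right 74°, forward 12.2 m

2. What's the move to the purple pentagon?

blocked — turn right 73°, forward 6.5 m, then turn left 36°, forward 3.3 m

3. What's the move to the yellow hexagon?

turn right 27°, forward 2.0 m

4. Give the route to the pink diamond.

turn right 125°, forward 10.7 m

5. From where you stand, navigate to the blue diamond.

turn right 99°, forward 4.5 m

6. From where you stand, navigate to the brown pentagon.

turn right 86°, forward 5.2 m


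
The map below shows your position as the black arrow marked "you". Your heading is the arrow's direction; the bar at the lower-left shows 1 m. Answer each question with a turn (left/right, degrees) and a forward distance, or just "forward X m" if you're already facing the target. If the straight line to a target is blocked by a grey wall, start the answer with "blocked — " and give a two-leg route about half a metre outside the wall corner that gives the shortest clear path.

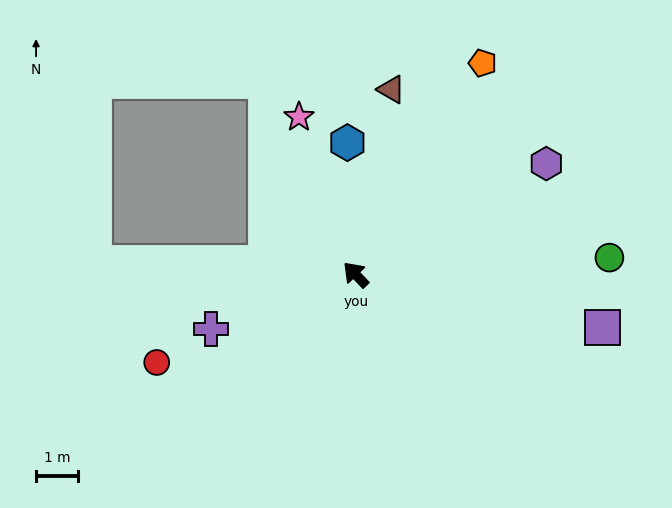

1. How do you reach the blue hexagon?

turn right 40°, forward 3.2 m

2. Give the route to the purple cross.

turn left 67°, forward 3.7 m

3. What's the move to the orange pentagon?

turn right 75°, forward 5.9 m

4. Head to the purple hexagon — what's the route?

turn right 104°, forward 5.3 m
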